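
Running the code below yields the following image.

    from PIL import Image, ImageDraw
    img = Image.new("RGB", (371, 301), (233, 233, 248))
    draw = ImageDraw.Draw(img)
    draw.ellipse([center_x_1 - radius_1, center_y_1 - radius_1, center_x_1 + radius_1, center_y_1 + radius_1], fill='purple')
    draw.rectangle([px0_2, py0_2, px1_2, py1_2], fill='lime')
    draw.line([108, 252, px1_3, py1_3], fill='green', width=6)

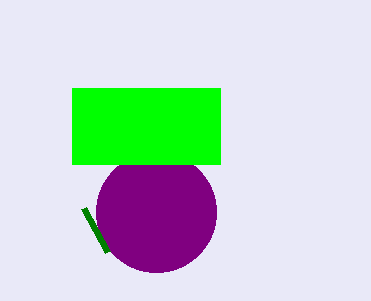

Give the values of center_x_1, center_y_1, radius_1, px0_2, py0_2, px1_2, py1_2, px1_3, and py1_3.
center_x_1 = 156, center_y_1 = 212, radius_1 = 60, px0_2 = 72, py0_2 = 88, px1_2 = 220, py1_2 = 164, px1_3 = 84, py1_3 = 208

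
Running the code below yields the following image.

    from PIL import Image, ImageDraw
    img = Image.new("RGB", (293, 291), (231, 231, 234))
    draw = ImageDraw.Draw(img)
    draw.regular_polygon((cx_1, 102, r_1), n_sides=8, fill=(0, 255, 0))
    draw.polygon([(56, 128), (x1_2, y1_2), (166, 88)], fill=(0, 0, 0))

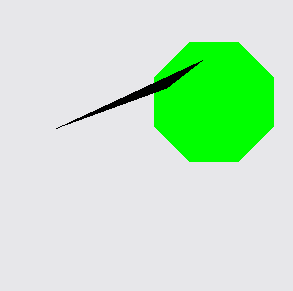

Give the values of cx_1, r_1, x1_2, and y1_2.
cx_1 = 214; r_1 = 64; x1_2 = 202; y1_2 = 60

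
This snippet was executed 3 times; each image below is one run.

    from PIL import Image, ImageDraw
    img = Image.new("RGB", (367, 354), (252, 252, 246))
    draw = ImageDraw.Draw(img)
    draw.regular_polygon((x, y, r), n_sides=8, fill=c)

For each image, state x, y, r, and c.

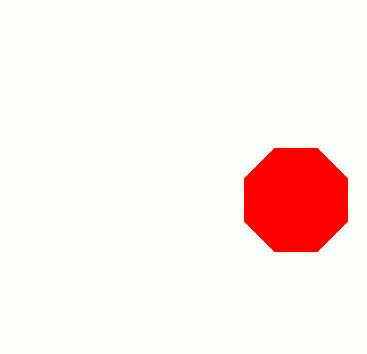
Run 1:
x = 296
y = 200
r = 56
c = 'red'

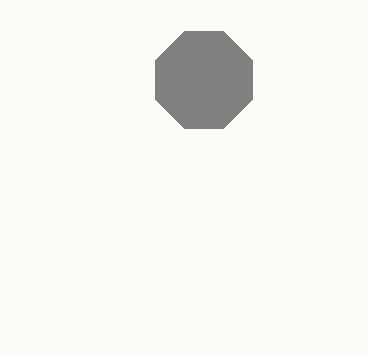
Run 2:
x = 204
y = 80
r = 52
c = 'gray'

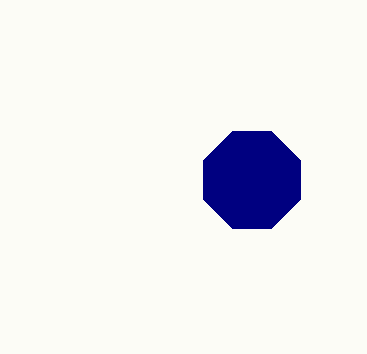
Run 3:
x = 252
y = 180
r = 52
c = 'navy'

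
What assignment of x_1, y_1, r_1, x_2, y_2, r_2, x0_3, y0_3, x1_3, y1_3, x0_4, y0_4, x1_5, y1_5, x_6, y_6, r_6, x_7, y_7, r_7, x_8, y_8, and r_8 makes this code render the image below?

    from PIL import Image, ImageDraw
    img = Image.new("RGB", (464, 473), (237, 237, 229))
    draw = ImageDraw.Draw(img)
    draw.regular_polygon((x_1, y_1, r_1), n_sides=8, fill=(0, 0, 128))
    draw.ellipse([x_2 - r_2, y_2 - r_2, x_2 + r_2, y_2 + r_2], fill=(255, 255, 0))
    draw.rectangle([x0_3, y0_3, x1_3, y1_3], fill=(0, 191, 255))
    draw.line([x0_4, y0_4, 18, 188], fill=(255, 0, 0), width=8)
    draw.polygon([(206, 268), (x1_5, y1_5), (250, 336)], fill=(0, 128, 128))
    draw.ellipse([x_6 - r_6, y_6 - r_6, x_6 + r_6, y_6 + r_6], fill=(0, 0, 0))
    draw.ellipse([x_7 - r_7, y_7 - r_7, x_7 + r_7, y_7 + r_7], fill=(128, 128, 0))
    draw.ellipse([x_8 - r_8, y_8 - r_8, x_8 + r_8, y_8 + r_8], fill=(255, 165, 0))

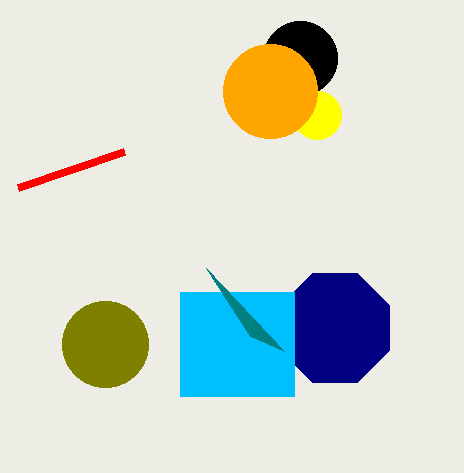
x_1 = 335; y_1 = 328; r_1 = 59; x_2 = 317; y_2 = 115; r_2 = 24; x0_3 = 180; y0_3 = 292; x1_3 = 294; y1_3 = 396; x0_4 = 124; y0_4 = 152; x1_5 = 284; y1_5 = 351; x_6 = 300; y_6 = 58; r_6 = 37; x_7 = 105; y_7 = 344; r_7 = 43; x_8 = 270; y_8 = 91; r_8 = 47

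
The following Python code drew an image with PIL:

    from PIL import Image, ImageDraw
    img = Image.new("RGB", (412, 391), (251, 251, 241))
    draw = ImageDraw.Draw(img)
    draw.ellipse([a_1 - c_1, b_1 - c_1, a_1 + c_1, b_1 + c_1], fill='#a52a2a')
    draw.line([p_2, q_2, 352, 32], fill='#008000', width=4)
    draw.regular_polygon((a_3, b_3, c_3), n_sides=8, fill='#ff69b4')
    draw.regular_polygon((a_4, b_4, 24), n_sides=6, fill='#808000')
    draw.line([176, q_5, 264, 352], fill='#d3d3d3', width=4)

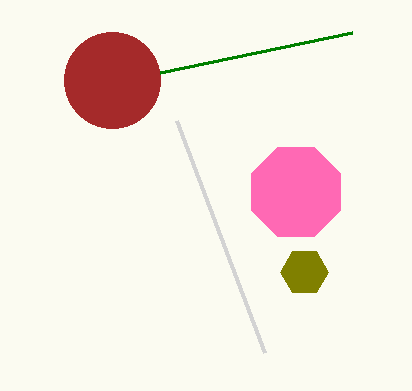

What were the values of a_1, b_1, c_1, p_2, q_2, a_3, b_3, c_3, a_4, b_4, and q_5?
a_1 = 112; b_1 = 80; c_1 = 48; p_2 = 160; q_2 = 72; a_3 = 296; b_3 = 192; c_3 = 48; a_4 = 304; b_4 = 272; q_5 = 120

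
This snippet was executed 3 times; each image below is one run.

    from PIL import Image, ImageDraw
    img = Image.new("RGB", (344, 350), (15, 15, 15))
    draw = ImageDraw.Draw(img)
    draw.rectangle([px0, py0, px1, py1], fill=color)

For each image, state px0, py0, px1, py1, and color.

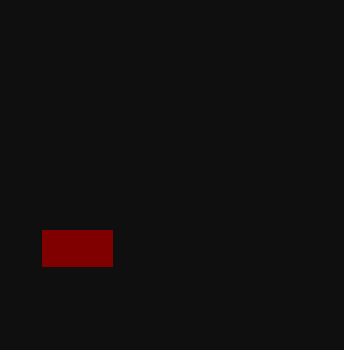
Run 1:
px0 = 42
py0 = 230
px1 = 112
py1 = 266
color = 'maroon'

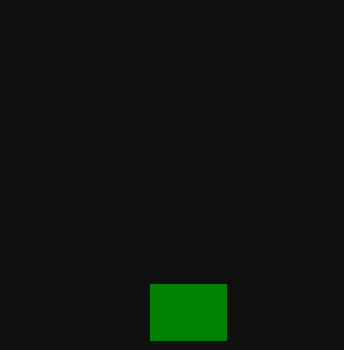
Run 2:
px0 = 150; py0 = 284; px1 = 226; py1 = 340; color = 'green'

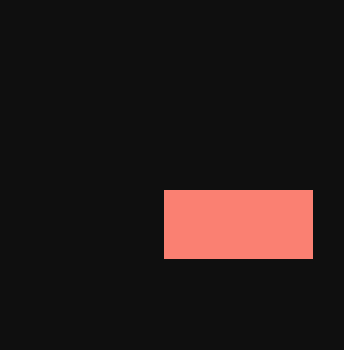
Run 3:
px0 = 164; py0 = 190; px1 = 312; py1 = 258; color = 'salmon'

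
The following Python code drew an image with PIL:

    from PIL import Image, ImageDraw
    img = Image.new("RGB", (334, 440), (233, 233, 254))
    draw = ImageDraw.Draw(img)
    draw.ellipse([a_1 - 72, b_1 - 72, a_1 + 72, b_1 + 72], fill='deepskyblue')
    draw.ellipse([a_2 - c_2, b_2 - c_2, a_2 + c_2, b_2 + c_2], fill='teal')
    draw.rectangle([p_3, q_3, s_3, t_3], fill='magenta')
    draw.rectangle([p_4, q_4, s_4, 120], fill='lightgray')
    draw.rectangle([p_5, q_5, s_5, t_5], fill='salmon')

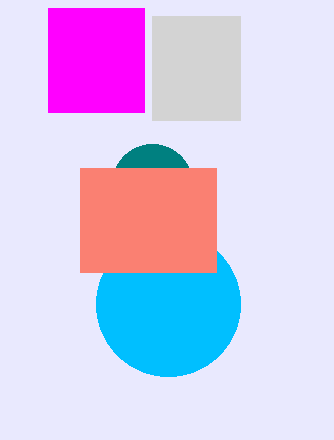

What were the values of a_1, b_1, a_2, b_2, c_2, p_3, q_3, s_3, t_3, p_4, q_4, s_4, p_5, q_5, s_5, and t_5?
a_1 = 168; b_1 = 304; a_2 = 152; b_2 = 184; c_2 = 40; p_3 = 48; q_3 = 8; s_3 = 144; t_3 = 112; p_4 = 152; q_4 = 16; s_4 = 240; p_5 = 80; q_5 = 168; s_5 = 216; t_5 = 272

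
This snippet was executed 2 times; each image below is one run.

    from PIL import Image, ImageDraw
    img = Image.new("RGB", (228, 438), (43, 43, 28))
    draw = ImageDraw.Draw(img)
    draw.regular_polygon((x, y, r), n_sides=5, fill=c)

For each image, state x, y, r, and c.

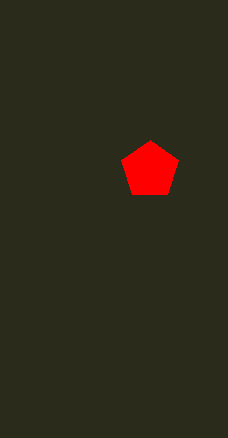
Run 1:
x = 150, y = 170, r = 30, c = 'red'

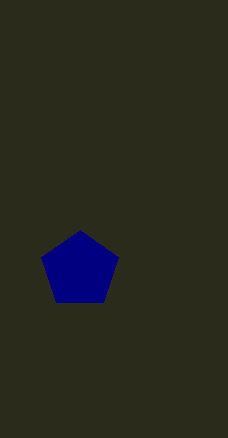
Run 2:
x = 80, y = 270, r = 40, c = 'navy'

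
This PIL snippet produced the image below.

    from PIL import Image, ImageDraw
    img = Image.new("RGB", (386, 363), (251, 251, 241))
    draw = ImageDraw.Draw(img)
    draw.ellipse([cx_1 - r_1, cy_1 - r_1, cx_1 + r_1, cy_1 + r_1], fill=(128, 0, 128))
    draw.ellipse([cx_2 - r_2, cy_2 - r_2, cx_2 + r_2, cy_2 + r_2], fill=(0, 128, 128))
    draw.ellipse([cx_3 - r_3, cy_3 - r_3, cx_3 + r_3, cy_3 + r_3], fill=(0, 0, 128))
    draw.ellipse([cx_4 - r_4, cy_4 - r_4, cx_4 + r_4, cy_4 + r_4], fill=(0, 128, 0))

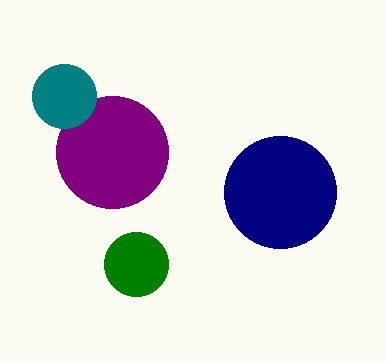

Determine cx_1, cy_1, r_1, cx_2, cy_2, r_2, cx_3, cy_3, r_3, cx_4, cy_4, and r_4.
cx_1 = 112
cy_1 = 152
r_1 = 56
cx_2 = 64
cy_2 = 96
r_2 = 32
cx_3 = 280
cy_3 = 192
r_3 = 56
cx_4 = 136
cy_4 = 264
r_4 = 32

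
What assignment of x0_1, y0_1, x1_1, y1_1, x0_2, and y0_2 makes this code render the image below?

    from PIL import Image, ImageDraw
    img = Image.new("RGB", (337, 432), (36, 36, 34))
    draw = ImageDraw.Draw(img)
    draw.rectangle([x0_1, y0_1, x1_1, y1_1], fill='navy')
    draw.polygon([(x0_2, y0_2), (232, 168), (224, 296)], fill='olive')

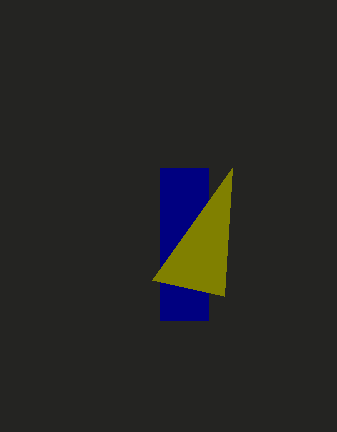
x0_1 = 160, y0_1 = 168, x1_1 = 208, y1_1 = 320, x0_2 = 152, y0_2 = 280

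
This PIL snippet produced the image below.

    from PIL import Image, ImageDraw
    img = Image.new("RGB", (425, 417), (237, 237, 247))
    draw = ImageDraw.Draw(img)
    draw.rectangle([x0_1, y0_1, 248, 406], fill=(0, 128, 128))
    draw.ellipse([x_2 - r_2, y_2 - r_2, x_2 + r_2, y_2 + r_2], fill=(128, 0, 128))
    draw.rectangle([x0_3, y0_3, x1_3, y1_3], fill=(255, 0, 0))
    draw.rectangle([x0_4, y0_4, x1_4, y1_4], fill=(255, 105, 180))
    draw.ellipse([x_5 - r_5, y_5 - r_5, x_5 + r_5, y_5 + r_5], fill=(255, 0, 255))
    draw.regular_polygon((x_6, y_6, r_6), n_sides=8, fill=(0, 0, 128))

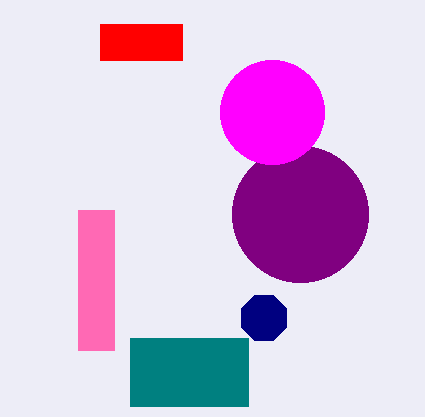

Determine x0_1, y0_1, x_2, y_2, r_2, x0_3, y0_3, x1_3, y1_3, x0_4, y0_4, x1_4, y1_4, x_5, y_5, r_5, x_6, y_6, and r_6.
x0_1 = 130
y0_1 = 338
x_2 = 300
y_2 = 214
r_2 = 68
x0_3 = 100
y0_3 = 24
x1_3 = 182
y1_3 = 60
x0_4 = 78
y0_4 = 210
x1_4 = 114
y1_4 = 350
x_5 = 272
y_5 = 112
r_5 = 52
x_6 = 264
y_6 = 318
r_6 = 24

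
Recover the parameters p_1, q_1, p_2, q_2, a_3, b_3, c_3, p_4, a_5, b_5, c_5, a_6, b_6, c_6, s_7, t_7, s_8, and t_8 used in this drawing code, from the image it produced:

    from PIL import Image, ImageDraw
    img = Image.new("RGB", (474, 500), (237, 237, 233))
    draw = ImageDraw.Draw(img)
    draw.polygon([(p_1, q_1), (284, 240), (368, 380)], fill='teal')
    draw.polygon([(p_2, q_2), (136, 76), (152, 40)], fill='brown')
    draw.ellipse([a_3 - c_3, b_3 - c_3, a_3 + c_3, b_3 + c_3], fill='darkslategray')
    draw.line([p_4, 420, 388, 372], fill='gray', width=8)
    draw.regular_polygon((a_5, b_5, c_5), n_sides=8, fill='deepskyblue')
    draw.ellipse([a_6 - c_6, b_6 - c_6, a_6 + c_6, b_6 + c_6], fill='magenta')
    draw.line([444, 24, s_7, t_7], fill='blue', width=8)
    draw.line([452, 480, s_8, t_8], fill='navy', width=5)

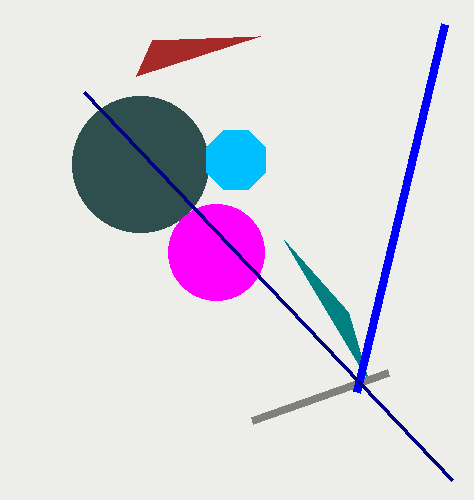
p_1 = 348, q_1 = 312, p_2 = 260, q_2 = 36, a_3 = 140, b_3 = 164, c_3 = 68, p_4 = 252, a_5 = 236, b_5 = 160, c_5 = 32, a_6 = 216, b_6 = 252, c_6 = 48, s_7 = 356, t_7 = 392, s_8 = 84, t_8 = 92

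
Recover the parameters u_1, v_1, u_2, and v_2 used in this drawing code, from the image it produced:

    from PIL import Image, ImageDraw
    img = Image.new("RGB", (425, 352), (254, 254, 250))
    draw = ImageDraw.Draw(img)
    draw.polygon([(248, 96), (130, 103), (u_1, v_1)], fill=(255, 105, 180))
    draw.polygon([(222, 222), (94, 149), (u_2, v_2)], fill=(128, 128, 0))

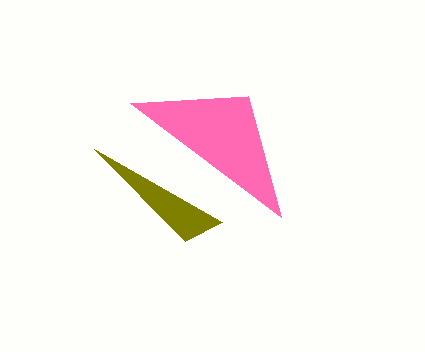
u_1 = 281, v_1 = 217, u_2 = 185, v_2 = 241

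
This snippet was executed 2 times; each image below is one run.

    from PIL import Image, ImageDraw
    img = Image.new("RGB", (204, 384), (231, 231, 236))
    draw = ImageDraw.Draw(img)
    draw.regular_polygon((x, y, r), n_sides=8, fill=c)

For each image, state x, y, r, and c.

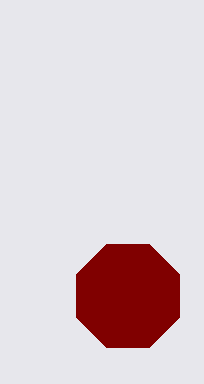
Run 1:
x = 128, y = 296, r = 56, c = 'maroon'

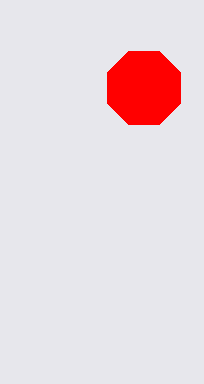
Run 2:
x = 144; y = 88; r = 40; c = 'red'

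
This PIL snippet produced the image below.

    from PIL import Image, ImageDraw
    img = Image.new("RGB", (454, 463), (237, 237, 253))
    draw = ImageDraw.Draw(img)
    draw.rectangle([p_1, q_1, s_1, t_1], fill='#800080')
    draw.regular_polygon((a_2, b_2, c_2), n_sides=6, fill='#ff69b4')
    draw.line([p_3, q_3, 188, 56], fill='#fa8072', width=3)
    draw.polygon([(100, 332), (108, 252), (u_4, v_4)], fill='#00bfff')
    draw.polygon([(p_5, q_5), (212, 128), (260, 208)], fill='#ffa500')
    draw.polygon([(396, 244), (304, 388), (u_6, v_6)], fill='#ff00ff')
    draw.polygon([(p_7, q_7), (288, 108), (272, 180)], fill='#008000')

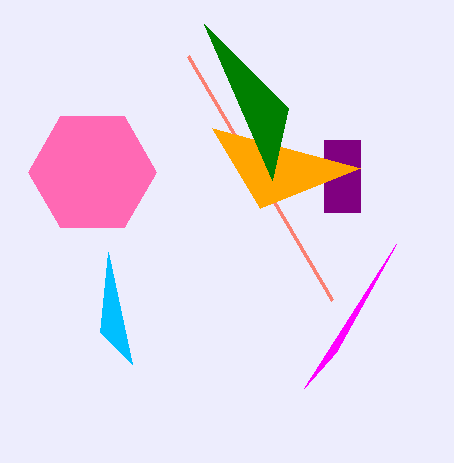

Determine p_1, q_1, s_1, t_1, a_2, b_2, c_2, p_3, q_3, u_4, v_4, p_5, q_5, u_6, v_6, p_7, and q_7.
p_1 = 324
q_1 = 140
s_1 = 360
t_1 = 212
a_2 = 92
b_2 = 172
c_2 = 64
p_3 = 332
q_3 = 300
u_4 = 132
v_4 = 364
p_5 = 360
q_5 = 168
u_6 = 336
v_6 = 352
p_7 = 204
q_7 = 24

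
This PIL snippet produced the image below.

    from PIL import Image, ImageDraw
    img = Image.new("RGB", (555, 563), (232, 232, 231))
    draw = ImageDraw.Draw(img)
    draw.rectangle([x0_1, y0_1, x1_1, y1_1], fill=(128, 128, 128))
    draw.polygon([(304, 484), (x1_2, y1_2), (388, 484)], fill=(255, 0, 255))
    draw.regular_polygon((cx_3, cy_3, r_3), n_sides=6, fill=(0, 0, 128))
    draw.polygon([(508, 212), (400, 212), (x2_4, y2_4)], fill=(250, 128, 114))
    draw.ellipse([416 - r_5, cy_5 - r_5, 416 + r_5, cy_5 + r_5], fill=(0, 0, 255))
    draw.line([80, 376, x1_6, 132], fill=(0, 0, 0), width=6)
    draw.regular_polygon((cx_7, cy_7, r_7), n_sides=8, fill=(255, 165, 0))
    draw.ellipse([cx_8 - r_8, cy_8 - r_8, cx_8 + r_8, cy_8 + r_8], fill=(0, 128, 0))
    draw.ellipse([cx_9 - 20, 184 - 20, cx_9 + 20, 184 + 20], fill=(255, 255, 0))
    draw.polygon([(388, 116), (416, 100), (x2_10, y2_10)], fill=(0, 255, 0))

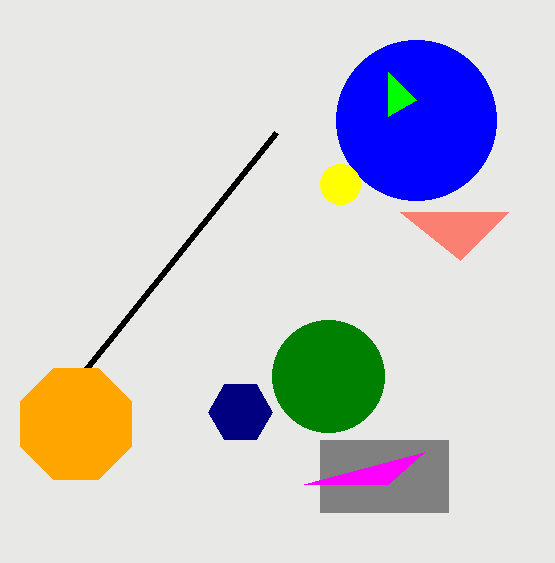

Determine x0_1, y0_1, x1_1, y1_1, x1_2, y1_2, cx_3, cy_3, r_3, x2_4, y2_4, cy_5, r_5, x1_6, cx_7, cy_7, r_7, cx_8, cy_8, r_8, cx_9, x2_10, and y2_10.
x0_1 = 320, y0_1 = 440, x1_1 = 448, y1_1 = 512, x1_2 = 424, y1_2 = 452, cx_3 = 240, cy_3 = 412, r_3 = 32, x2_4 = 460, y2_4 = 260, cy_5 = 120, r_5 = 80, x1_6 = 276, cx_7 = 76, cy_7 = 424, r_7 = 60, cx_8 = 328, cy_8 = 376, r_8 = 56, cx_9 = 340, x2_10 = 388, y2_10 = 72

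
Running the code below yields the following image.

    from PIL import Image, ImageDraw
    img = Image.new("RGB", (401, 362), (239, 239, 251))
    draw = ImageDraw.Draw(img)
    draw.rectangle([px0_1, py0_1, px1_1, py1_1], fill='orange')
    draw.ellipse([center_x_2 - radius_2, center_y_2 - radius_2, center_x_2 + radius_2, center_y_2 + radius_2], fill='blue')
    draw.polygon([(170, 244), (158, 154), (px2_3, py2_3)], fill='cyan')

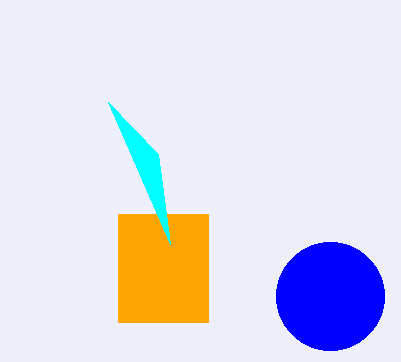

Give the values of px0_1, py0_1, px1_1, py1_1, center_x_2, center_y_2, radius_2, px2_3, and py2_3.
px0_1 = 118; py0_1 = 214; px1_1 = 208; py1_1 = 322; center_x_2 = 330; center_y_2 = 296; radius_2 = 54; px2_3 = 108; py2_3 = 102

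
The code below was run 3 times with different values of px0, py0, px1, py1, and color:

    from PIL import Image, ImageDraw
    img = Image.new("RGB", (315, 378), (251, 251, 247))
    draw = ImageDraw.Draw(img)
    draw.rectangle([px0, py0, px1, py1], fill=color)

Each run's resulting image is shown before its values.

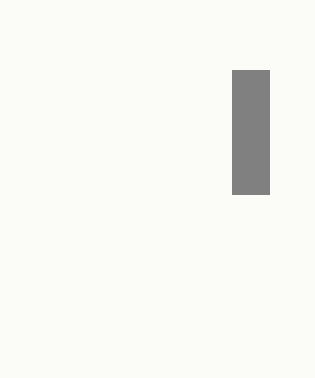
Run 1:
px0 = 232, py0 = 70, px1 = 269, py1 = 194, color = 'gray'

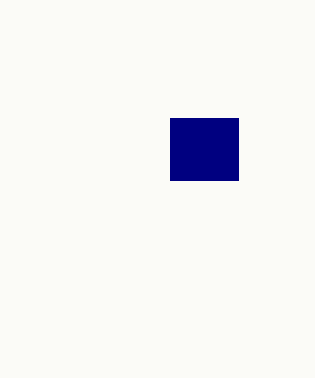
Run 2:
px0 = 170, py0 = 118, px1 = 238, py1 = 180, color = 'navy'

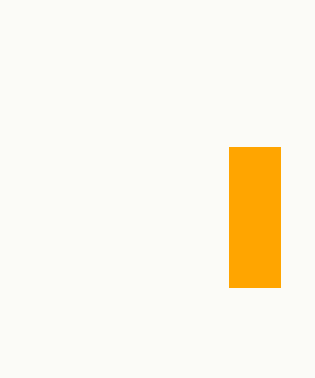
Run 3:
px0 = 229; py0 = 147; px1 = 280; py1 = 287; color = 'orange'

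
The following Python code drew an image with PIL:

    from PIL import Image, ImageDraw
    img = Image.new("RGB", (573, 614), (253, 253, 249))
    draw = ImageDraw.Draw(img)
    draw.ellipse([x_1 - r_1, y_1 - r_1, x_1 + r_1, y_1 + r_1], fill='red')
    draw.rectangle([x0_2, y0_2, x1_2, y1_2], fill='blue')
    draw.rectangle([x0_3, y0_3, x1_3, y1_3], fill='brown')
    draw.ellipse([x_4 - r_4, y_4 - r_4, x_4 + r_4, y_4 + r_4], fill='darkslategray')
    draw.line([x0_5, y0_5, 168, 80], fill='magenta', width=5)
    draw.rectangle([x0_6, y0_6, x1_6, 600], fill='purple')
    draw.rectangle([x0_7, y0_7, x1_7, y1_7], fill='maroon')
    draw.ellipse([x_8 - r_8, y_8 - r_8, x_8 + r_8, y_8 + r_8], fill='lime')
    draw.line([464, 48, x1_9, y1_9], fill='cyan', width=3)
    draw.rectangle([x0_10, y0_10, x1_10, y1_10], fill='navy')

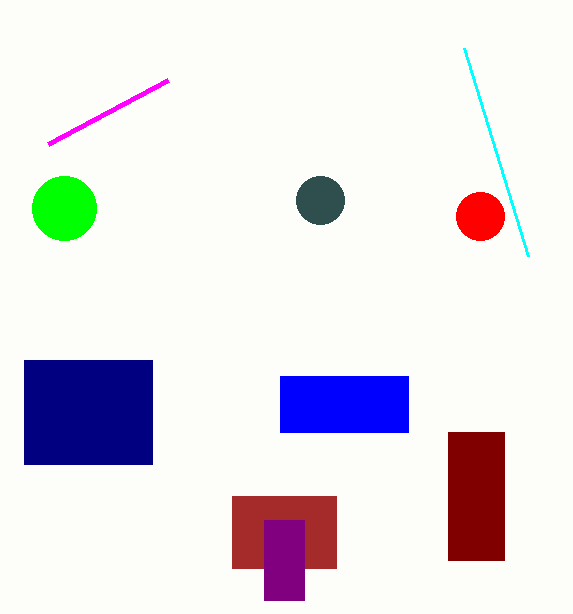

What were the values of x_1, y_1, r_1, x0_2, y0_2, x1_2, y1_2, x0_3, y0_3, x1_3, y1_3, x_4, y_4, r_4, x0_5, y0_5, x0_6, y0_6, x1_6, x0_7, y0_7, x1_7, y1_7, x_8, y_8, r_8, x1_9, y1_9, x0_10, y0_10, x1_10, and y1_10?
x_1 = 480
y_1 = 216
r_1 = 24
x0_2 = 280
y0_2 = 376
x1_2 = 408
y1_2 = 432
x0_3 = 232
y0_3 = 496
x1_3 = 336
y1_3 = 568
x_4 = 320
y_4 = 200
r_4 = 24
x0_5 = 48
y0_5 = 144
x0_6 = 264
y0_6 = 520
x1_6 = 304
x0_7 = 448
y0_7 = 432
x1_7 = 504
y1_7 = 560
x_8 = 64
y_8 = 208
r_8 = 32
x1_9 = 528
y1_9 = 256
x0_10 = 24
y0_10 = 360
x1_10 = 152
y1_10 = 464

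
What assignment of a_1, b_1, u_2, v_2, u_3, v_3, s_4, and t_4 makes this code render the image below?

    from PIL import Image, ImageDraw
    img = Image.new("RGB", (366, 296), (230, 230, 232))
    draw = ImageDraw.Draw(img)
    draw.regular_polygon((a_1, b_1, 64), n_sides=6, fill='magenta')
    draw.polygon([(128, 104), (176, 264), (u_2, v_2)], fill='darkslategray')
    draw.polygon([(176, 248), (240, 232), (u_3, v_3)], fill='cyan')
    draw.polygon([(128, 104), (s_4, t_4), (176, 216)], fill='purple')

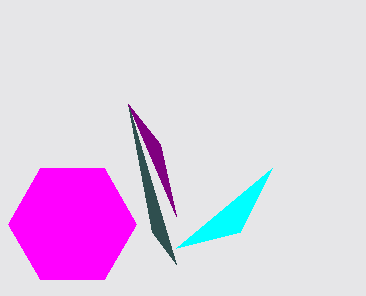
a_1 = 72, b_1 = 224, u_2 = 152, v_2 = 232, u_3 = 272, v_3 = 168, s_4 = 160, t_4 = 144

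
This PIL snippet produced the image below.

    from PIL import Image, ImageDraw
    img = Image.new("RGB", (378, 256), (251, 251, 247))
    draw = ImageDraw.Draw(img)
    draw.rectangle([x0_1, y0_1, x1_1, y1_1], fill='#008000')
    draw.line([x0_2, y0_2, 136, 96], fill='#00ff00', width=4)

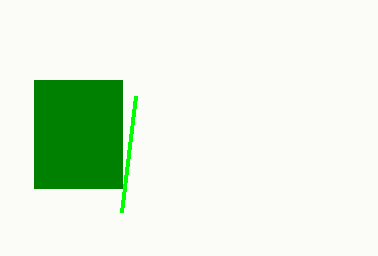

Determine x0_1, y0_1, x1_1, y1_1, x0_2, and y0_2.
x0_1 = 34, y0_1 = 80, x1_1 = 122, y1_1 = 188, x0_2 = 122, y0_2 = 212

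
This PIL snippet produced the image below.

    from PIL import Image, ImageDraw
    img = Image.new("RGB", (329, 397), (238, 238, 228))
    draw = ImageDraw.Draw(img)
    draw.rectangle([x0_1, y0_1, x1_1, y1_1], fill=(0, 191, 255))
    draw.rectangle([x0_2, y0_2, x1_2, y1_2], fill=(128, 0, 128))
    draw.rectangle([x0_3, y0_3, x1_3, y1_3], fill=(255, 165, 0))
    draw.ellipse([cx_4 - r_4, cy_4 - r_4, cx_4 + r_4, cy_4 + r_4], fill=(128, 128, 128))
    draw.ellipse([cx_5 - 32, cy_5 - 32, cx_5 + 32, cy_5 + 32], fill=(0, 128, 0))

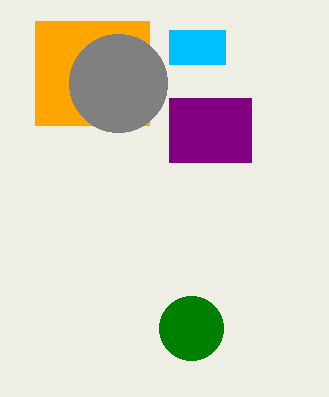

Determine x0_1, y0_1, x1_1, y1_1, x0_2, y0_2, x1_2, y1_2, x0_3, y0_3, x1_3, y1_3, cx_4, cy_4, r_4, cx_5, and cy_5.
x0_1 = 169; y0_1 = 30; x1_1 = 225; y1_1 = 64; x0_2 = 169; y0_2 = 98; x1_2 = 251; y1_2 = 162; x0_3 = 35; y0_3 = 21; x1_3 = 149; y1_3 = 125; cx_4 = 118; cy_4 = 83; r_4 = 49; cx_5 = 191; cy_5 = 328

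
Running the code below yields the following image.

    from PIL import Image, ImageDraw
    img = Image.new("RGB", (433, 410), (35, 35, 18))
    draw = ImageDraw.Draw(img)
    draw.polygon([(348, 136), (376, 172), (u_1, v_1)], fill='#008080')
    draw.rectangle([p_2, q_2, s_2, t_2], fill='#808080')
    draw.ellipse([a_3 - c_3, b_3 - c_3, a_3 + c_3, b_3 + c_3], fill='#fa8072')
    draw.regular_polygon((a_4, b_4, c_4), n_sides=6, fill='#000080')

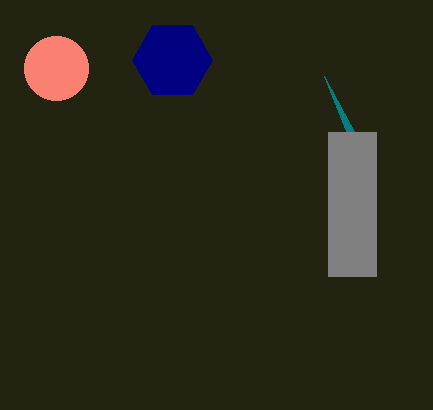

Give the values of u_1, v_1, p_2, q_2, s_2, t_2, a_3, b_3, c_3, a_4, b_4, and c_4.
u_1 = 324; v_1 = 76; p_2 = 328; q_2 = 132; s_2 = 376; t_2 = 276; a_3 = 56; b_3 = 68; c_3 = 32; a_4 = 172; b_4 = 60; c_4 = 40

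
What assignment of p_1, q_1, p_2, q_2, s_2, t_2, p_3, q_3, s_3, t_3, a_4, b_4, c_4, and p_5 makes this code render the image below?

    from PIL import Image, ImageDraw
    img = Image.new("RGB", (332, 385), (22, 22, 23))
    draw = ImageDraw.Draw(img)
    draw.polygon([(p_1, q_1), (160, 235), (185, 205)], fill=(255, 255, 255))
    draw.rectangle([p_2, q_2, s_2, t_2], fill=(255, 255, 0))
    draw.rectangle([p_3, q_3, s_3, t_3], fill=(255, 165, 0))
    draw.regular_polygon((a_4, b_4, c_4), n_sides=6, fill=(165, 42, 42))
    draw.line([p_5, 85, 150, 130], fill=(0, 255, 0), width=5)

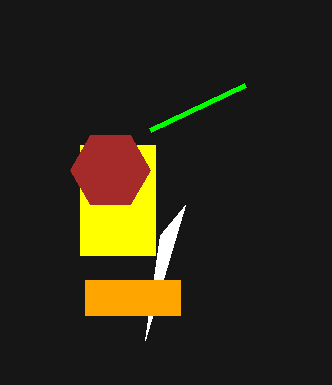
p_1 = 145, q_1 = 340, p_2 = 80, q_2 = 145, s_2 = 155, t_2 = 255, p_3 = 85, q_3 = 280, s_3 = 180, t_3 = 315, a_4 = 110, b_4 = 170, c_4 = 40, p_5 = 245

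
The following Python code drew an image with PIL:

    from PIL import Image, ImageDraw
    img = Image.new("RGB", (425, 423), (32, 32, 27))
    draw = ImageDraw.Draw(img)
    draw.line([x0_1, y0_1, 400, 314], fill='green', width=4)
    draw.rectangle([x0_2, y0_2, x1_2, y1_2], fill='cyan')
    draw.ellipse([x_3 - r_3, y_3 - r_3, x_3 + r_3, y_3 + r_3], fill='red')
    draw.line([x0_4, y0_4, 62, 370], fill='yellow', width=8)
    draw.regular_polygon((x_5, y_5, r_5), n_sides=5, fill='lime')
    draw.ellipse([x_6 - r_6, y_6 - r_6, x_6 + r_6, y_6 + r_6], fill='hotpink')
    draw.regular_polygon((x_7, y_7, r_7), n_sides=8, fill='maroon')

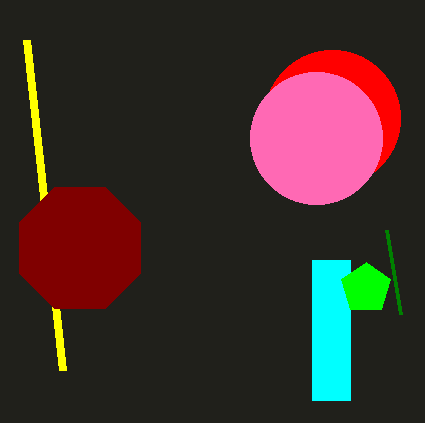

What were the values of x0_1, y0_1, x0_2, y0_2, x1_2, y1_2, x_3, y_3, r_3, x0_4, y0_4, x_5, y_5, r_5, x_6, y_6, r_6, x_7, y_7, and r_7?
x0_1 = 386, y0_1 = 230, x0_2 = 312, y0_2 = 260, x1_2 = 350, y1_2 = 400, x_3 = 332, y_3 = 118, r_3 = 68, x0_4 = 26, y0_4 = 40, x_5 = 366, y_5 = 288, r_5 = 26, x_6 = 316, y_6 = 138, r_6 = 66, x_7 = 80, y_7 = 248, r_7 = 66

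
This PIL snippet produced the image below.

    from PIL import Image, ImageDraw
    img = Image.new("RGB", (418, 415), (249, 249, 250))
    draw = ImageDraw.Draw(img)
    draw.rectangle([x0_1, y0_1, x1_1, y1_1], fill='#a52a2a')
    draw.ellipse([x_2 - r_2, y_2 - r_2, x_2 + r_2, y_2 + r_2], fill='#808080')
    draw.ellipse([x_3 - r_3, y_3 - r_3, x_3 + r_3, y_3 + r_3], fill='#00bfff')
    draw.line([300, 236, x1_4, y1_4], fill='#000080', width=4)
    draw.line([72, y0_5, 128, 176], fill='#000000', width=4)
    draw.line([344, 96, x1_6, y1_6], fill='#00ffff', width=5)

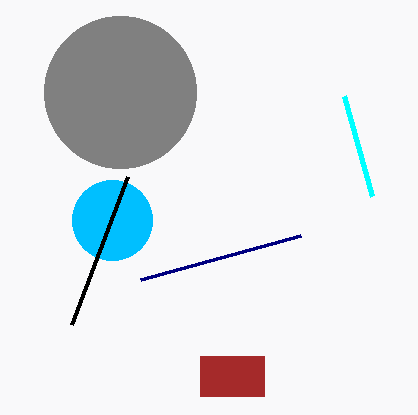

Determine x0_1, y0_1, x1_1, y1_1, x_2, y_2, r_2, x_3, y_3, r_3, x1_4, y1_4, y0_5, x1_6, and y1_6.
x0_1 = 200
y0_1 = 356
x1_1 = 264
y1_1 = 396
x_2 = 120
y_2 = 92
r_2 = 76
x_3 = 112
y_3 = 220
r_3 = 40
x1_4 = 140
y1_4 = 280
y0_5 = 324
x1_6 = 372
y1_6 = 196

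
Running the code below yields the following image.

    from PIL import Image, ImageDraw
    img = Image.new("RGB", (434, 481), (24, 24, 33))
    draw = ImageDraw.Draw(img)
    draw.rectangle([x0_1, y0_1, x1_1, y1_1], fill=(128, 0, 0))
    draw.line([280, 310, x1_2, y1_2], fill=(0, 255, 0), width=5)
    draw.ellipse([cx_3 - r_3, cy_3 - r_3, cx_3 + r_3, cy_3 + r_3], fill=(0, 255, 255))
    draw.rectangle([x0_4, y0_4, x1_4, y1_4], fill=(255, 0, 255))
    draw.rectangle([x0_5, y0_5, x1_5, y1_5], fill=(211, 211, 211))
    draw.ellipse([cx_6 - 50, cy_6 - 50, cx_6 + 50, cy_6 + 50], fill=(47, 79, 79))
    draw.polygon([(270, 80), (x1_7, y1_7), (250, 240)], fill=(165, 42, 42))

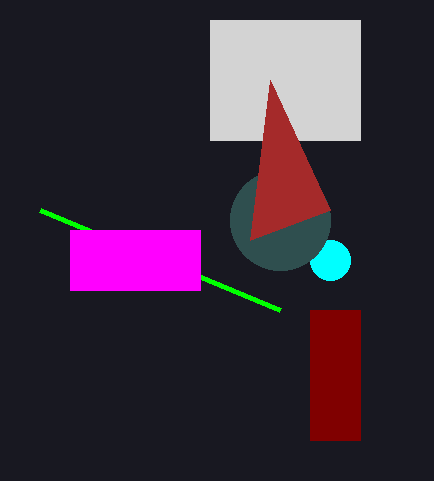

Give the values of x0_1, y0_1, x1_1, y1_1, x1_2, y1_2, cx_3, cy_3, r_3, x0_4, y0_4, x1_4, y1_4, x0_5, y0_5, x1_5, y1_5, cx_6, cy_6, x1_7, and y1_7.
x0_1 = 310; y0_1 = 310; x1_1 = 360; y1_1 = 440; x1_2 = 40; y1_2 = 210; cx_3 = 330; cy_3 = 260; r_3 = 20; x0_4 = 70; y0_4 = 230; x1_4 = 200; y1_4 = 290; x0_5 = 210; y0_5 = 20; x1_5 = 360; y1_5 = 140; cx_6 = 280; cy_6 = 220; x1_7 = 330; y1_7 = 210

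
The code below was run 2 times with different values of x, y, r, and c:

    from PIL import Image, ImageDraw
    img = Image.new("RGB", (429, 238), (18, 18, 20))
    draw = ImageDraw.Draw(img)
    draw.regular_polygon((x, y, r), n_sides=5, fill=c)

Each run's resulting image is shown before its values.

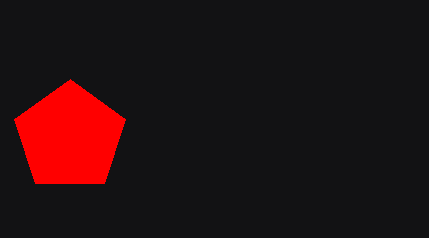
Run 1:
x = 70
y = 137
r = 58
c = 'red'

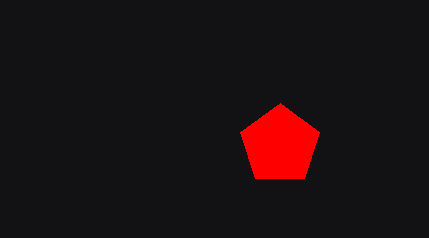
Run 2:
x = 280
y = 145
r = 42
c = 'red'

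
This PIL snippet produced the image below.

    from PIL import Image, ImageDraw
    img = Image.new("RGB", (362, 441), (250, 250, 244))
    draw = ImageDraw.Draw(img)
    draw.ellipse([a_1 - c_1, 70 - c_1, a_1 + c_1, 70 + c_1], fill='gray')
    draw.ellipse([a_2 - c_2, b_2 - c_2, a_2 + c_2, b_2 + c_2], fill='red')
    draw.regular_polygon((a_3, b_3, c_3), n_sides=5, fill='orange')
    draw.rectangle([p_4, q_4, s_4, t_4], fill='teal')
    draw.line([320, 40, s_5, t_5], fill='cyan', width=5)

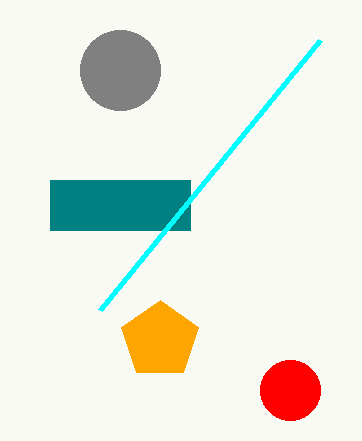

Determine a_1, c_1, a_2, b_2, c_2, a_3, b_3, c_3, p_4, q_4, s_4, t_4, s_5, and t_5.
a_1 = 120
c_1 = 40
a_2 = 290
b_2 = 390
c_2 = 30
a_3 = 160
b_3 = 340
c_3 = 40
p_4 = 50
q_4 = 180
s_4 = 190
t_4 = 230
s_5 = 100
t_5 = 310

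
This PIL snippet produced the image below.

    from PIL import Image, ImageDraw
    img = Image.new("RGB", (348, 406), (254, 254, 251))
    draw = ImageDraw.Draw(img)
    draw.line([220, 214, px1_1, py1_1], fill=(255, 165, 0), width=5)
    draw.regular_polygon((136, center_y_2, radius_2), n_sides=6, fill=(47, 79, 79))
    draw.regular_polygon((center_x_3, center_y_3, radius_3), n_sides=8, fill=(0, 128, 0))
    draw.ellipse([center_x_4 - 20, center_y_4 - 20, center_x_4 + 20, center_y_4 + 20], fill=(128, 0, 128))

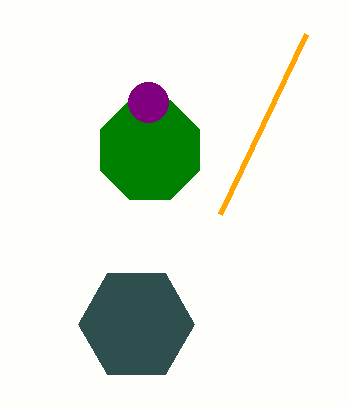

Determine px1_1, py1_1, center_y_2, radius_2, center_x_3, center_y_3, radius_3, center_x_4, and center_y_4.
px1_1 = 306
py1_1 = 34
center_y_2 = 324
radius_2 = 58
center_x_3 = 150
center_y_3 = 150
radius_3 = 54
center_x_4 = 148
center_y_4 = 102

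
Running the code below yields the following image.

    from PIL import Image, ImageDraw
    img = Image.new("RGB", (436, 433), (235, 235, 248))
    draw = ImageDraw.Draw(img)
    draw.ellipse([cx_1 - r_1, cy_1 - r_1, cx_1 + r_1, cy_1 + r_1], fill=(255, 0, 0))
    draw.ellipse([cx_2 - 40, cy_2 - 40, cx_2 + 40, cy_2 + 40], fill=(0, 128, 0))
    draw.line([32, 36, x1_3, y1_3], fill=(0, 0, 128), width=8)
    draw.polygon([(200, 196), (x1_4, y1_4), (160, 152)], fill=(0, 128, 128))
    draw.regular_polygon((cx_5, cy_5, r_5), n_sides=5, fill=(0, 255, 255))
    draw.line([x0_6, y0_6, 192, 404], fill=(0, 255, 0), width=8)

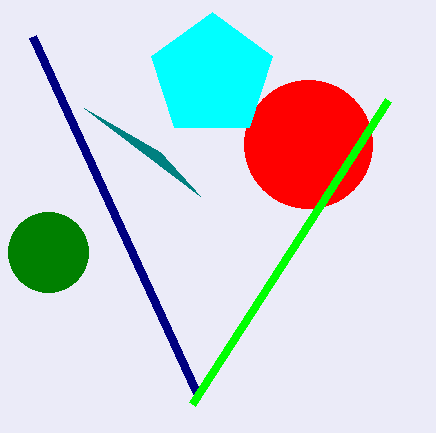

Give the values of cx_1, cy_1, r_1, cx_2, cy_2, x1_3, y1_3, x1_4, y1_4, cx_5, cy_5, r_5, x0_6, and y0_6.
cx_1 = 308, cy_1 = 144, r_1 = 64, cx_2 = 48, cy_2 = 252, x1_3 = 196, y1_3 = 392, x1_4 = 84, y1_4 = 108, cx_5 = 212, cy_5 = 76, r_5 = 64, x0_6 = 388, y0_6 = 100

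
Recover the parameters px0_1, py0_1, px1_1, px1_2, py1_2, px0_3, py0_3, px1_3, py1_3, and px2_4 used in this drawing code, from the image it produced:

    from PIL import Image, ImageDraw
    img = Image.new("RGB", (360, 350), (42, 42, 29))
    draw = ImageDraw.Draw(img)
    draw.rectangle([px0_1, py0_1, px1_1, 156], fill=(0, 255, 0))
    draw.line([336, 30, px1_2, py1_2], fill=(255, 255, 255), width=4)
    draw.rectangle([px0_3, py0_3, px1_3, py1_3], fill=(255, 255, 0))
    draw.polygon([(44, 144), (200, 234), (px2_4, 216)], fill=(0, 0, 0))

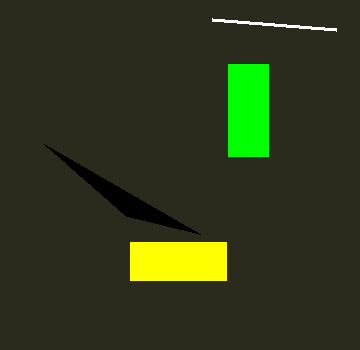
px0_1 = 228; py0_1 = 64; px1_1 = 268; px1_2 = 212; py1_2 = 20; px0_3 = 130; py0_3 = 242; px1_3 = 226; py1_3 = 280; px2_4 = 126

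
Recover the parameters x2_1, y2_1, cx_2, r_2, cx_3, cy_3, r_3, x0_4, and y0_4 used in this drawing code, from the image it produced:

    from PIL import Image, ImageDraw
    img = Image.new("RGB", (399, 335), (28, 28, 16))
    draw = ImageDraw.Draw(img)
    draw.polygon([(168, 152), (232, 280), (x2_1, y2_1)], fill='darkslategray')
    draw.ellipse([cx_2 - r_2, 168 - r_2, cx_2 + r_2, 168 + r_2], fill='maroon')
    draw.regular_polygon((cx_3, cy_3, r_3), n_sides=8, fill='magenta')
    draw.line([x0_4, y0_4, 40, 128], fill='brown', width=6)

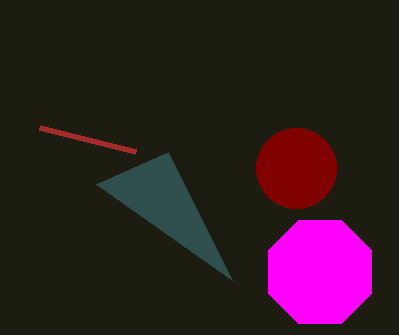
x2_1 = 96; y2_1 = 184; cx_2 = 296; r_2 = 40; cx_3 = 320; cy_3 = 272; r_3 = 56; x0_4 = 136; y0_4 = 152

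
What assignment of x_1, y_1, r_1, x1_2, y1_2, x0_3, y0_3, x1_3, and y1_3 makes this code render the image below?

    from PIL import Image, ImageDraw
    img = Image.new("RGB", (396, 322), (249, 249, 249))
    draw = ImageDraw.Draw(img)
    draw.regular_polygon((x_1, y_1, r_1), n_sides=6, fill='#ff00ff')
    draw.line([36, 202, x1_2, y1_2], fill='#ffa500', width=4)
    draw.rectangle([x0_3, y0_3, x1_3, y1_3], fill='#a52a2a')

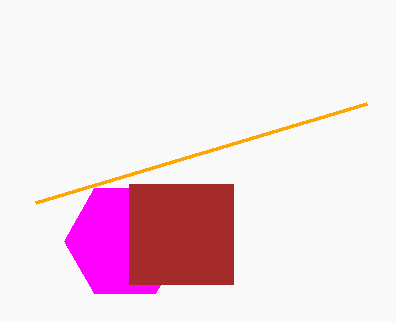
x_1 = 125
y_1 = 241
r_1 = 61
x1_2 = 367
y1_2 = 103
x0_3 = 129
y0_3 = 184
x1_3 = 233
y1_3 = 284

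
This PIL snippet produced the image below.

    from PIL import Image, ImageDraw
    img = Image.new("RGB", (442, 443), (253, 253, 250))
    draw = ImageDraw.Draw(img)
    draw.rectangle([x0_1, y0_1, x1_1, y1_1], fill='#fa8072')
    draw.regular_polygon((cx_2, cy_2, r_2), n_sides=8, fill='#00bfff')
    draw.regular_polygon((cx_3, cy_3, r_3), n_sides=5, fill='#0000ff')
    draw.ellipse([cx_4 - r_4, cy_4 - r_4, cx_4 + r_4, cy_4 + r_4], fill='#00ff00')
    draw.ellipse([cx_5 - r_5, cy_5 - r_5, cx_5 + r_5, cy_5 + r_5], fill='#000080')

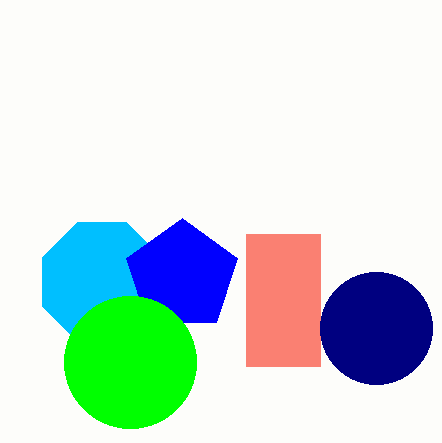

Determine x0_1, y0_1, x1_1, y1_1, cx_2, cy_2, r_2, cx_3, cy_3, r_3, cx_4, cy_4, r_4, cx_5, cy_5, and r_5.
x0_1 = 246; y0_1 = 234; x1_1 = 320; y1_1 = 366; cx_2 = 102; cy_2 = 282; r_2 = 64; cx_3 = 182; cy_3 = 276; r_3 = 58; cx_4 = 130; cy_4 = 362; r_4 = 66; cx_5 = 376; cy_5 = 328; r_5 = 56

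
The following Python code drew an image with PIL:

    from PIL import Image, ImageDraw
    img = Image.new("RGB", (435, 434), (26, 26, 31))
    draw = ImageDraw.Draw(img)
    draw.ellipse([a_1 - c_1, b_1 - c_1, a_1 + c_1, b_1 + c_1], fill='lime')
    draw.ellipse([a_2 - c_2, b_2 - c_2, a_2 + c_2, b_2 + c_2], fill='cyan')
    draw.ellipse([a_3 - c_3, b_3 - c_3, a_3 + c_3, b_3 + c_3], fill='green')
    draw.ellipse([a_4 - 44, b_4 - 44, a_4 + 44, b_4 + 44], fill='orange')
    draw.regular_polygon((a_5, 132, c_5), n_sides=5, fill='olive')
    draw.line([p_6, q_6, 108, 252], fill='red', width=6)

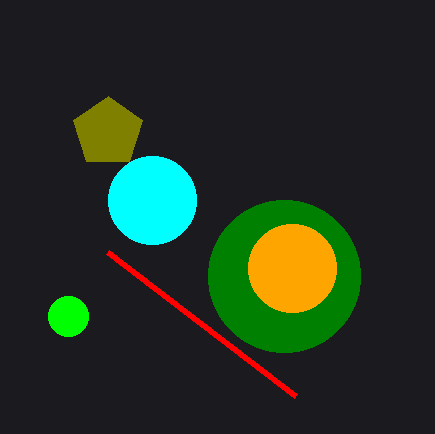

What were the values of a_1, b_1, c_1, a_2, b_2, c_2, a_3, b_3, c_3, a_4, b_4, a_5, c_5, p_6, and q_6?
a_1 = 68
b_1 = 316
c_1 = 20
a_2 = 152
b_2 = 200
c_2 = 44
a_3 = 284
b_3 = 276
c_3 = 76
a_4 = 292
b_4 = 268
a_5 = 108
c_5 = 36
p_6 = 296
q_6 = 396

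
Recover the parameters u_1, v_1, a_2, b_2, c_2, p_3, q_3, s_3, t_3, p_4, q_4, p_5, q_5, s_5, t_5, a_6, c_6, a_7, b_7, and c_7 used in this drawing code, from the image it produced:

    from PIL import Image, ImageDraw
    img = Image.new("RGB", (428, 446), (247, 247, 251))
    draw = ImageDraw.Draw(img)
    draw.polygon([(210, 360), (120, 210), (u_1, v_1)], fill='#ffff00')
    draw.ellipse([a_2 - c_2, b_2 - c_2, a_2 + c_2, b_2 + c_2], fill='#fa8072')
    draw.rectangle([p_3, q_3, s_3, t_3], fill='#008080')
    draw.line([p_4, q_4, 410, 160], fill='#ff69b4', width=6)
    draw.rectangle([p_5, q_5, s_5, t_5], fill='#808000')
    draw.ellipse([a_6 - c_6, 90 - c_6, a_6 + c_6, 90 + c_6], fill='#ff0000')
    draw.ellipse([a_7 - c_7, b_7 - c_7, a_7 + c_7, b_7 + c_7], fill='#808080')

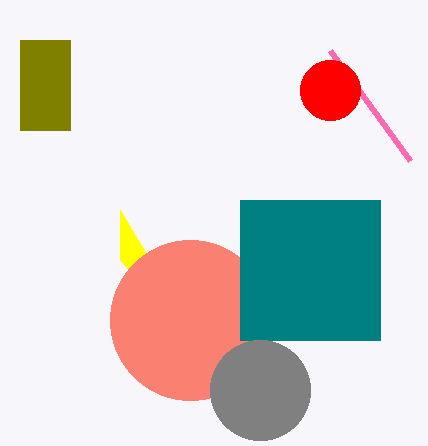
u_1 = 120; v_1 = 260; a_2 = 190; b_2 = 320; c_2 = 80; p_3 = 240; q_3 = 200; s_3 = 380; t_3 = 340; p_4 = 330; q_4 = 50; p_5 = 20; q_5 = 40; s_5 = 70; t_5 = 130; a_6 = 330; c_6 = 30; a_7 = 260; b_7 = 390; c_7 = 50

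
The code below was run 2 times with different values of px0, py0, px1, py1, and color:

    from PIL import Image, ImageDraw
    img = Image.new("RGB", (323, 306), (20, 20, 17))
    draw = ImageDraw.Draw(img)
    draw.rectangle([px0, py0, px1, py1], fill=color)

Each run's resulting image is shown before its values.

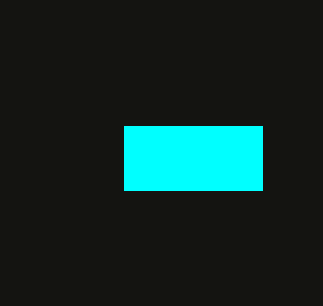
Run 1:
px0 = 124; py0 = 126; px1 = 262; py1 = 190; color = 'cyan'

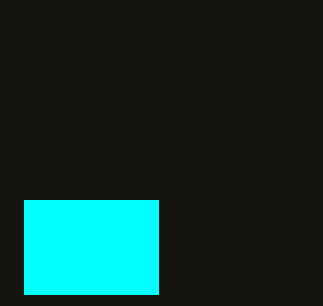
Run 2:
px0 = 24, py0 = 200, px1 = 158, py1 = 294, color = 'cyan'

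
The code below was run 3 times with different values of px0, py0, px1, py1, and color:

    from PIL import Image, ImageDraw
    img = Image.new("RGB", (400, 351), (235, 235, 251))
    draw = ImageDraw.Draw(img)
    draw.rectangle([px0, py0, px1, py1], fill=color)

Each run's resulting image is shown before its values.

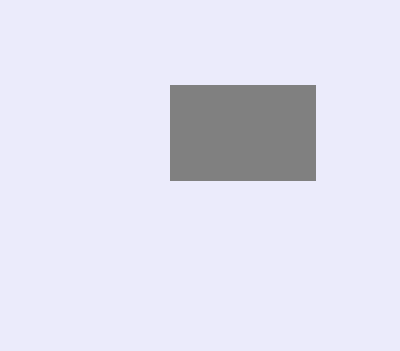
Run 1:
px0 = 170; py0 = 85; px1 = 315; py1 = 180; color = 'gray'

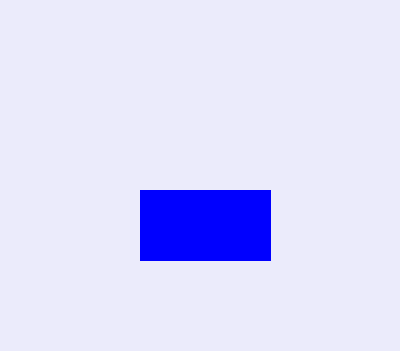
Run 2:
px0 = 140, py0 = 190, px1 = 270, py1 = 260, color = 'blue'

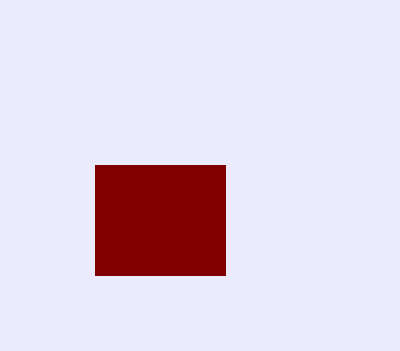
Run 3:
px0 = 95, py0 = 165, px1 = 225, py1 = 275, color = 'maroon'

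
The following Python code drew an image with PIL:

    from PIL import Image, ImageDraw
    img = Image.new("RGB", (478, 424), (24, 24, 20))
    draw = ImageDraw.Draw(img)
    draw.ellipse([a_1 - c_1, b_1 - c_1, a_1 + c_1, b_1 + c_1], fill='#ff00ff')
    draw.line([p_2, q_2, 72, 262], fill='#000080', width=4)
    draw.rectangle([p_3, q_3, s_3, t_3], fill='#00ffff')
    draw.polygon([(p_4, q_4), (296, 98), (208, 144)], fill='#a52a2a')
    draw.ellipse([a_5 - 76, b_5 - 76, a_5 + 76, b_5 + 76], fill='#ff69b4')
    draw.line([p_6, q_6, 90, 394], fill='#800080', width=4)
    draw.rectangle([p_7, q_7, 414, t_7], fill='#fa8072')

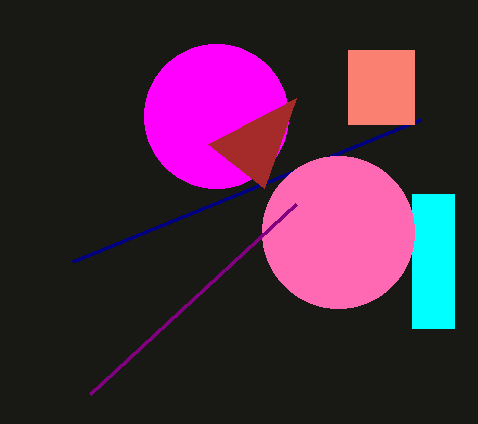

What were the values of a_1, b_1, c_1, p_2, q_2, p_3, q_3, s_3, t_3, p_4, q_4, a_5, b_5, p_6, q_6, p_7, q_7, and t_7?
a_1 = 216; b_1 = 116; c_1 = 72; p_2 = 420; q_2 = 120; p_3 = 412; q_3 = 194; s_3 = 454; t_3 = 328; p_4 = 264; q_4 = 188; a_5 = 338; b_5 = 232; p_6 = 296; q_6 = 204; p_7 = 348; q_7 = 50; t_7 = 124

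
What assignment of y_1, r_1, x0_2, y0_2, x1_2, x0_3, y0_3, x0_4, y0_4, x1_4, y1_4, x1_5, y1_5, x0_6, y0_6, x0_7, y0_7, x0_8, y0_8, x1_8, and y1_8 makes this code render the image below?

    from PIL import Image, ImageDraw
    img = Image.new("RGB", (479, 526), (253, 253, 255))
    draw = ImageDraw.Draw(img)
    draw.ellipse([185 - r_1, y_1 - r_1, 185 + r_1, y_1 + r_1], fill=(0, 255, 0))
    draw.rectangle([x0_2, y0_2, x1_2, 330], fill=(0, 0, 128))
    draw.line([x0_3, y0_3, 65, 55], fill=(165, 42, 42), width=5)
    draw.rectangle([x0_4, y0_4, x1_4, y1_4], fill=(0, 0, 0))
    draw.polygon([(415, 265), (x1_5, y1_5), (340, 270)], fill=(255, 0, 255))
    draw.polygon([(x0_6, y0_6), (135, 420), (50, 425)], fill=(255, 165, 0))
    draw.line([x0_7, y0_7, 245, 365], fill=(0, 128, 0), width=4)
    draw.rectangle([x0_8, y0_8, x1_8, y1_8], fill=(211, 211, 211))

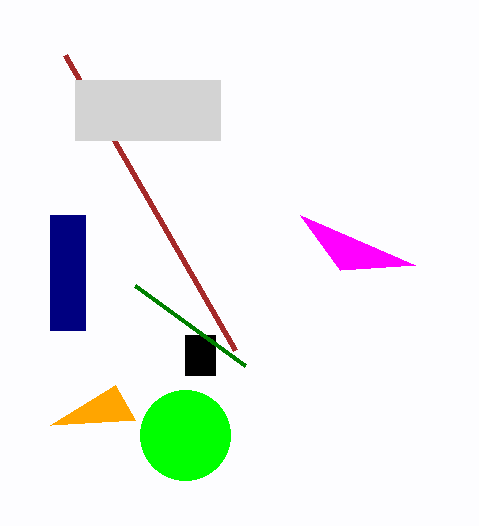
y_1 = 435
r_1 = 45
x0_2 = 50
y0_2 = 215
x1_2 = 85
x0_3 = 235
y0_3 = 350
x0_4 = 185
y0_4 = 335
x1_4 = 215
y1_4 = 375
x1_5 = 300
y1_5 = 215
x0_6 = 115
y0_6 = 385
x0_7 = 135
y0_7 = 285
x0_8 = 75
y0_8 = 80
x1_8 = 220
y1_8 = 140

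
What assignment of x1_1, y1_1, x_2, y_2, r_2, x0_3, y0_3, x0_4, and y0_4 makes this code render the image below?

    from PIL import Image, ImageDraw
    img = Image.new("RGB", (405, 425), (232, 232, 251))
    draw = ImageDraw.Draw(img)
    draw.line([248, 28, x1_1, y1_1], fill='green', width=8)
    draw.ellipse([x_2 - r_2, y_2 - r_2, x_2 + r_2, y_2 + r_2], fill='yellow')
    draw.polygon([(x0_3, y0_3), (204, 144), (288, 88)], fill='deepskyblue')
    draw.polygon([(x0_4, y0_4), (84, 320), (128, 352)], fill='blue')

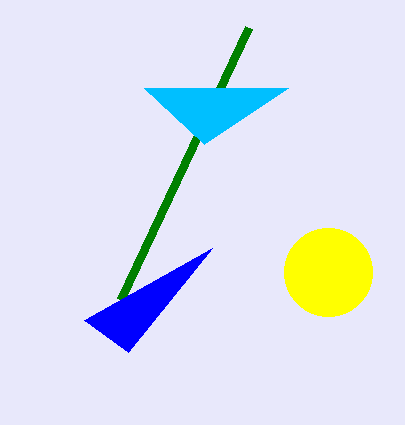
x1_1 = 120, y1_1 = 300, x_2 = 328, y_2 = 272, r_2 = 44, x0_3 = 144, y0_3 = 88, x0_4 = 212, y0_4 = 248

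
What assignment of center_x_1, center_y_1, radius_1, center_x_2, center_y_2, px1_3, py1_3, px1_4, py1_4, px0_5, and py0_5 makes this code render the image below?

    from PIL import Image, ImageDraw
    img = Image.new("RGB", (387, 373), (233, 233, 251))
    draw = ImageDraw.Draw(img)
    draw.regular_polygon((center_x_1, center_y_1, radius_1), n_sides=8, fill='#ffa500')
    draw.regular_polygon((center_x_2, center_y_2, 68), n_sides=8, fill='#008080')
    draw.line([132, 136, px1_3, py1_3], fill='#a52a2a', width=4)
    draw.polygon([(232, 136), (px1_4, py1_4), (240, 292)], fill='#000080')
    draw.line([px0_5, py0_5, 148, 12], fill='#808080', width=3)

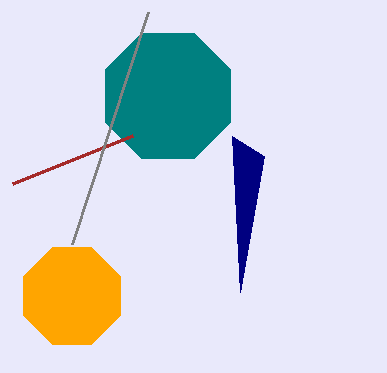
center_x_1 = 72
center_y_1 = 296
radius_1 = 52
center_x_2 = 168
center_y_2 = 96
px1_3 = 12
py1_3 = 184
px1_4 = 264
py1_4 = 156
px0_5 = 72
py0_5 = 244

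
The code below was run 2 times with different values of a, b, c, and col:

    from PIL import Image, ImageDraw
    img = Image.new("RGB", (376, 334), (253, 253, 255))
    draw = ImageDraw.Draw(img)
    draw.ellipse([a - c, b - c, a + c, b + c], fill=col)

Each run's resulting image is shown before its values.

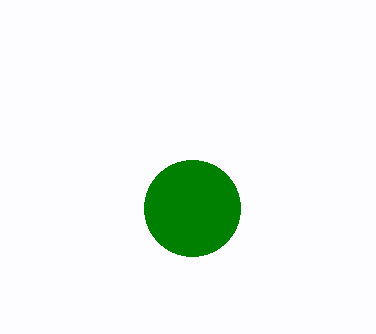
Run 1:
a = 192, b = 208, c = 48, col = 'green'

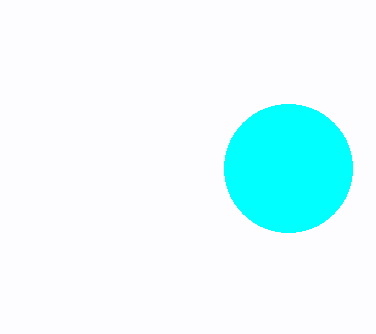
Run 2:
a = 288
b = 168
c = 64
col = 'cyan'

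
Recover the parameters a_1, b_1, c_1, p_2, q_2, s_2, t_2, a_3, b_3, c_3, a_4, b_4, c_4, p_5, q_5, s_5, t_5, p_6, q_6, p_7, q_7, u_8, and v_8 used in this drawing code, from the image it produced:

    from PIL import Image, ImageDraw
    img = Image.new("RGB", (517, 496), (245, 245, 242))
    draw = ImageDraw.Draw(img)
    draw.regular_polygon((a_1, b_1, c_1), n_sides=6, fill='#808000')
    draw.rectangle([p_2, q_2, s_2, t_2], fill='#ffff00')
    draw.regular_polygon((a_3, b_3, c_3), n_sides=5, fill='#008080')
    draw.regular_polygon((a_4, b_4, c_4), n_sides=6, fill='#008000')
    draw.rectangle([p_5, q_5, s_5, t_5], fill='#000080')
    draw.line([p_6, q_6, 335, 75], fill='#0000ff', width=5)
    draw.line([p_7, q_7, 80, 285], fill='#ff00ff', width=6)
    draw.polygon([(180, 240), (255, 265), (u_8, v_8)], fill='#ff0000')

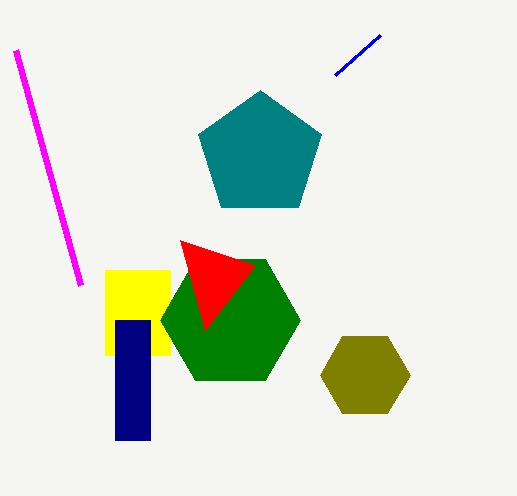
a_1 = 365; b_1 = 375; c_1 = 45; p_2 = 105; q_2 = 270; s_2 = 170; t_2 = 355; a_3 = 260; b_3 = 155; c_3 = 65; a_4 = 230; b_4 = 320; c_4 = 70; p_5 = 115; q_5 = 320; s_5 = 150; t_5 = 440; p_6 = 380; q_6 = 35; p_7 = 15; q_7 = 50; u_8 = 205; v_8 = 330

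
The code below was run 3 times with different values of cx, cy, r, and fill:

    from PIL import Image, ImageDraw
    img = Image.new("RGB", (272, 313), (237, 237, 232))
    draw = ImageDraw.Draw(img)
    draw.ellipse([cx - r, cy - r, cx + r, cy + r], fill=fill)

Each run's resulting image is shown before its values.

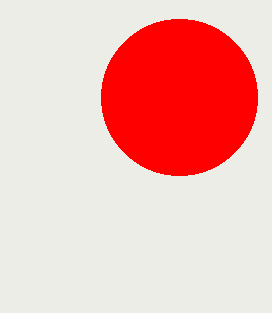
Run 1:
cx = 179, cy = 97, r = 78, fill = 'red'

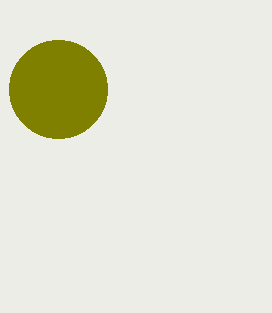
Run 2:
cx = 58
cy = 89
r = 49
fill = 'olive'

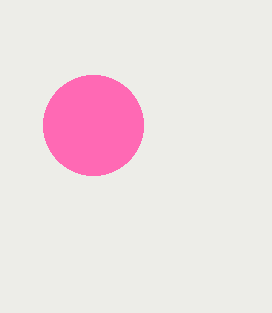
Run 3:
cx = 93
cy = 125
r = 50
fill = 'hotpink'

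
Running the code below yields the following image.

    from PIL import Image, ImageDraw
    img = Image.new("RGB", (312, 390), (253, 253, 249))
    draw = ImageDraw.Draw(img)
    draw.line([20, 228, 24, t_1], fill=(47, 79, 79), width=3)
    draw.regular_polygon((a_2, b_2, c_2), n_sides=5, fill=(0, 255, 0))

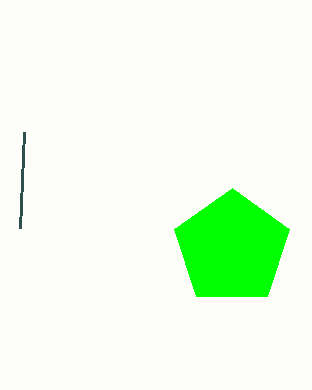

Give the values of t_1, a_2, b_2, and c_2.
t_1 = 132; a_2 = 232; b_2 = 248; c_2 = 60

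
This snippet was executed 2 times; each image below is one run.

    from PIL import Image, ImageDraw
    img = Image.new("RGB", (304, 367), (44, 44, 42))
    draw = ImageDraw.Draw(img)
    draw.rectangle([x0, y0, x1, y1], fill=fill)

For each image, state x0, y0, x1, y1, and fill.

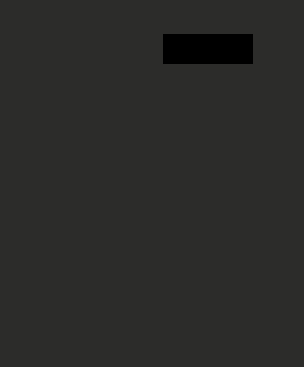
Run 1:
x0 = 163; y0 = 34; x1 = 252; y1 = 63; fill = 'black'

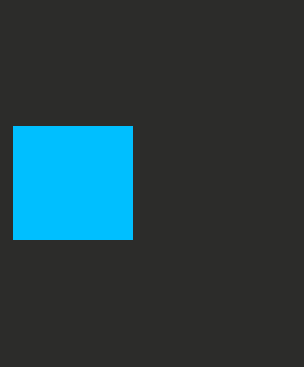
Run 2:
x0 = 13
y0 = 126
x1 = 132
y1 = 239
fill = 'deepskyblue'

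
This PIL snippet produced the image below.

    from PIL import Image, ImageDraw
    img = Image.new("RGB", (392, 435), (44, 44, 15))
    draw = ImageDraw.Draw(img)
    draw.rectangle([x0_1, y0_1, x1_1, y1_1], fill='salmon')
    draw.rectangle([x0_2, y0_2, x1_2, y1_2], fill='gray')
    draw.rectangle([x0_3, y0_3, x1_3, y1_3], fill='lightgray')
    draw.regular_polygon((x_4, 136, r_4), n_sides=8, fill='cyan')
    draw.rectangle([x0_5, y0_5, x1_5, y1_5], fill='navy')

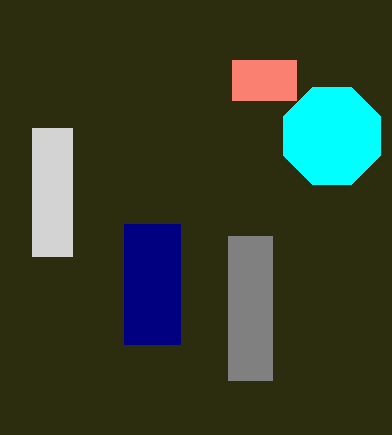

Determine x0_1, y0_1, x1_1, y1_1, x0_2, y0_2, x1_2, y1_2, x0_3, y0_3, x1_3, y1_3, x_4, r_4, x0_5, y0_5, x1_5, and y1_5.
x0_1 = 232, y0_1 = 60, x1_1 = 296, y1_1 = 100, x0_2 = 228, y0_2 = 236, x1_2 = 272, y1_2 = 380, x0_3 = 32, y0_3 = 128, x1_3 = 72, y1_3 = 256, x_4 = 332, r_4 = 52, x0_5 = 124, y0_5 = 224, x1_5 = 180, y1_5 = 344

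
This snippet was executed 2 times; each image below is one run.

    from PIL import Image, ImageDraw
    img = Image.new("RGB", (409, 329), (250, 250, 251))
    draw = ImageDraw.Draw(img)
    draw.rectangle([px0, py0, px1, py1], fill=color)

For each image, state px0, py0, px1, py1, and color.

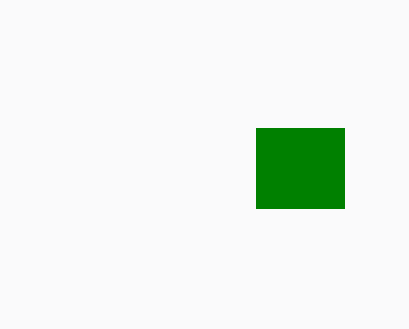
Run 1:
px0 = 256; py0 = 128; px1 = 344; py1 = 208; color = 'green'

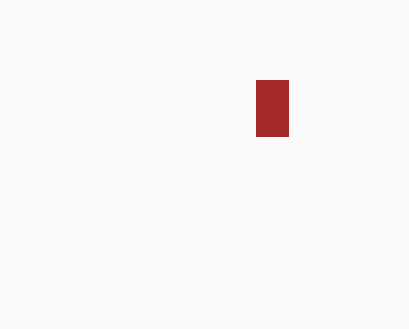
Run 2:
px0 = 256; py0 = 80; px1 = 288; py1 = 136; color = 'brown'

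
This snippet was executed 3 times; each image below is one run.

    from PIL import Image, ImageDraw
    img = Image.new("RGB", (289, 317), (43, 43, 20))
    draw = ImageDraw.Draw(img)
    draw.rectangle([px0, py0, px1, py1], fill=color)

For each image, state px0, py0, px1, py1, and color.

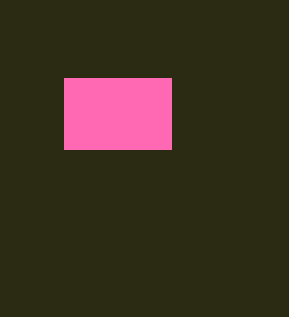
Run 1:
px0 = 64, py0 = 78, px1 = 171, py1 = 149, color = 'hotpink'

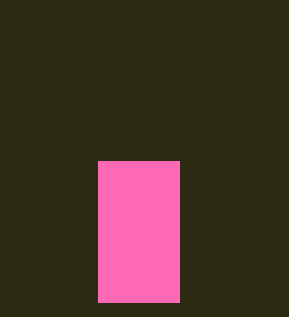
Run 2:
px0 = 98
py0 = 161
px1 = 179
py1 = 302
color = 'hotpink'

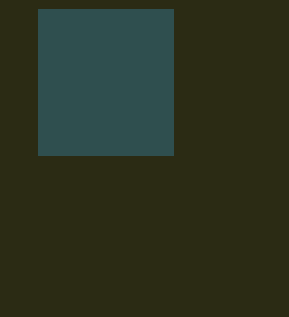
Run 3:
px0 = 38
py0 = 9
px1 = 173
py1 = 155
color = 'darkslategray'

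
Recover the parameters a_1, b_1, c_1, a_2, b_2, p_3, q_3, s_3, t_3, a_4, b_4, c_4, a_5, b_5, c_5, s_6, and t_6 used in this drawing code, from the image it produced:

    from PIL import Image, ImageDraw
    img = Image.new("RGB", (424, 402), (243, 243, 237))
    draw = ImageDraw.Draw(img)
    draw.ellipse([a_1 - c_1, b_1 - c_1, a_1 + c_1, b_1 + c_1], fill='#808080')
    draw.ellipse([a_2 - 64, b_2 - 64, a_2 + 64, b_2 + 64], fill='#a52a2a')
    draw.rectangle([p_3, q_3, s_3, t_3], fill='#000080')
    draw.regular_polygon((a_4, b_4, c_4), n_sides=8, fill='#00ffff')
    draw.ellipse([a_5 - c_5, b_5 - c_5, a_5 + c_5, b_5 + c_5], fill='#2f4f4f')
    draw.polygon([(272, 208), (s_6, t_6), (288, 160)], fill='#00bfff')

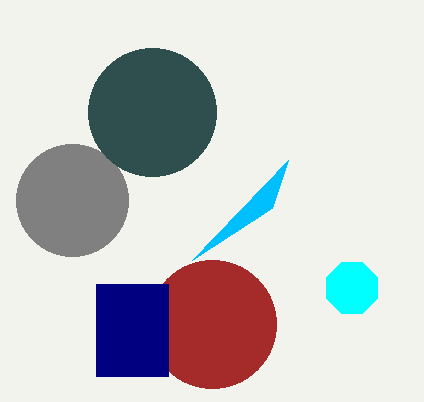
a_1 = 72, b_1 = 200, c_1 = 56, a_2 = 212, b_2 = 324, p_3 = 96, q_3 = 284, s_3 = 168, t_3 = 376, a_4 = 352, b_4 = 288, c_4 = 28, a_5 = 152, b_5 = 112, c_5 = 64, s_6 = 192, t_6 = 260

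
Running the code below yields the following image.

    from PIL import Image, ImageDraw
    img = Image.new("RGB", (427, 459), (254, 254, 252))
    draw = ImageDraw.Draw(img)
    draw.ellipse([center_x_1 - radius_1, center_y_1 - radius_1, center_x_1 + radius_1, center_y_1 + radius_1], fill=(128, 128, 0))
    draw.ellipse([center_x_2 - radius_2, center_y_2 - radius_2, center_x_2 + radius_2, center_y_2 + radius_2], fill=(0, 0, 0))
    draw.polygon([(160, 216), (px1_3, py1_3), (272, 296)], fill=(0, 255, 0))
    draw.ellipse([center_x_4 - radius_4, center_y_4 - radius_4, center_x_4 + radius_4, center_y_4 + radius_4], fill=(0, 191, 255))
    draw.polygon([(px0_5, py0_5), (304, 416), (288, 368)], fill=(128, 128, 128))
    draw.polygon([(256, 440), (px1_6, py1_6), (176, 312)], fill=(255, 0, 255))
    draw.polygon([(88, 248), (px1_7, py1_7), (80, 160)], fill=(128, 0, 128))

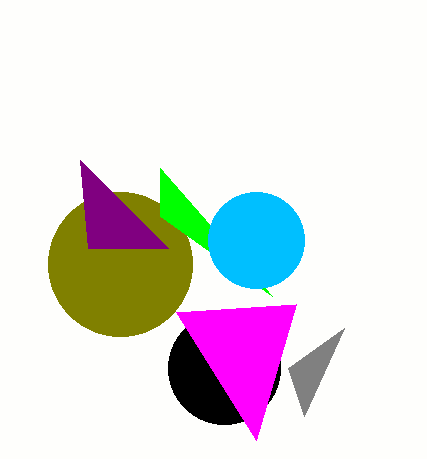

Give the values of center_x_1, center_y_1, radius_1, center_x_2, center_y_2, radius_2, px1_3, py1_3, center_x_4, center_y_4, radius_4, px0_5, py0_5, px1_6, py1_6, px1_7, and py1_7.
center_x_1 = 120, center_y_1 = 264, radius_1 = 72, center_x_2 = 224, center_y_2 = 368, radius_2 = 56, px1_3 = 160, py1_3 = 168, center_x_4 = 256, center_y_4 = 240, radius_4 = 48, px0_5 = 344, py0_5 = 328, px1_6 = 296, py1_6 = 304, px1_7 = 168, py1_7 = 248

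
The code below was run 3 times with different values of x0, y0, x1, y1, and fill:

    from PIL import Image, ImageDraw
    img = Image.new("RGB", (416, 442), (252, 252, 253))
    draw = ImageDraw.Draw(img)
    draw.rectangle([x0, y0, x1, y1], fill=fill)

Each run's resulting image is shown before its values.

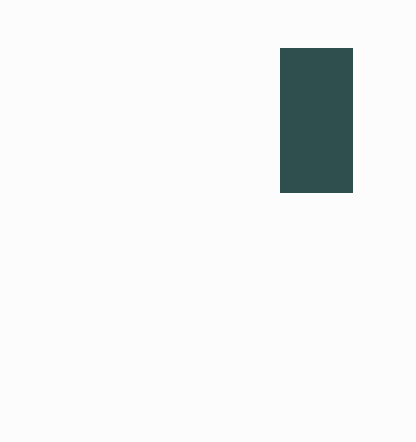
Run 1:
x0 = 280
y0 = 48
x1 = 352
y1 = 192
fill = 'darkslategray'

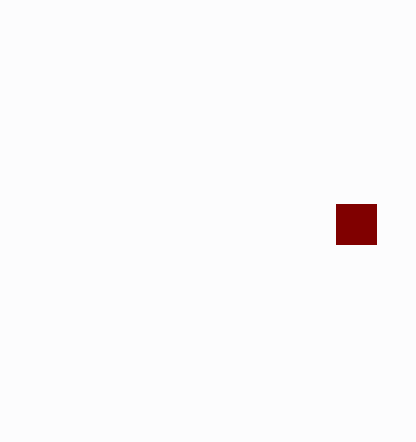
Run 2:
x0 = 336, y0 = 204, x1 = 376, y1 = 244, fill = 'maroon'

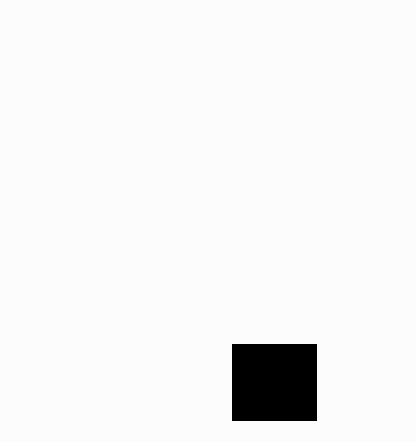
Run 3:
x0 = 232; y0 = 344; x1 = 316; y1 = 420; fill = 'black'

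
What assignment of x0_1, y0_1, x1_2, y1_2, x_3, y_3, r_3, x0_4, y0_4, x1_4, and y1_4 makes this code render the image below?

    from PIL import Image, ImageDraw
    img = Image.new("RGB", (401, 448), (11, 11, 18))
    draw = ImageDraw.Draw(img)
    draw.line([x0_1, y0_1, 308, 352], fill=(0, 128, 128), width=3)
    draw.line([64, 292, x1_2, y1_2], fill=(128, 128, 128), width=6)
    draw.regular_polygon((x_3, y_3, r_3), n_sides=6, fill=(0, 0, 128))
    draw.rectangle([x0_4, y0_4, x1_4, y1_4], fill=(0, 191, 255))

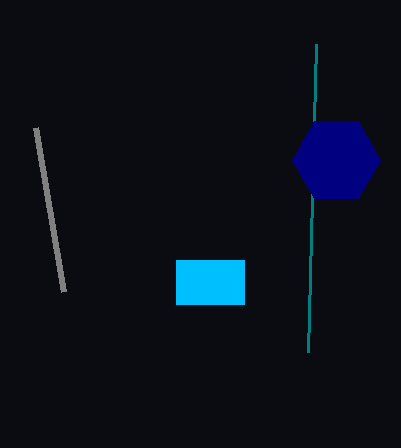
x0_1 = 316, y0_1 = 44, x1_2 = 36, y1_2 = 128, x_3 = 336, y_3 = 160, r_3 = 44, x0_4 = 176, y0_4 = 260, x1_4 = 244, y1_4 = 304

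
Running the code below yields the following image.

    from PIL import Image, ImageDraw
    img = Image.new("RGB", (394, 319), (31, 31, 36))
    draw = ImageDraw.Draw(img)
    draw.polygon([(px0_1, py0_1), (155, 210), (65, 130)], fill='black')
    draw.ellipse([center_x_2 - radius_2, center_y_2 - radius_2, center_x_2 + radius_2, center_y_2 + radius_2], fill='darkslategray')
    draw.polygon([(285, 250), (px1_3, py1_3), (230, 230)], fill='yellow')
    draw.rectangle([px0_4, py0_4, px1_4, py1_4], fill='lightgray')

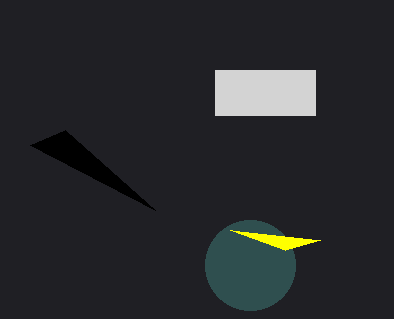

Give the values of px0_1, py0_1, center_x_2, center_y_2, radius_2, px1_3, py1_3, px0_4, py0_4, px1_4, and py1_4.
px0_1 = 30
py0_1 = 145
center_x_2 = 250
center_y_2 = 265
radius_2 = 45
px1_3 = 320
py1_3 = 240
px0_4 = 215
py0_4 = 70
px1_4 = 315
py1_4 = 115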